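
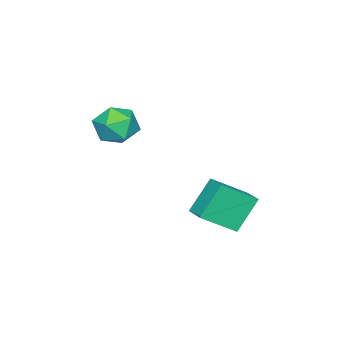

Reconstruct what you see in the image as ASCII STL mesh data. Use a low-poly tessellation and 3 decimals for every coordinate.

solid 
facet normal -0.576 0.193 0.794
outer loop
vertex -3.863 1.871 -1.047
vertex -3.156 2.867 -0.777
vertex -5.127 3.097 -2.262
endloop
endfacet
facet normal -0.565 -0.796 -0.216
outer loop
vertex -3.924 2.693 -3.923
vertex -3.863 1.871 -1.047
vertex -5.127 3.097 -2.262
endloop
endfacet
facet normal -0.576 0.194 0.794
outer loop
vertex -5.127 3.097 -2.262
vertex -3.156 2.867 -0.777
vertex -4.421 4.093 -1.993
endloop
endfacet
facet normal -0.592 0.573 -0.568
outer loop
vertex -4.421 4.093 -1.993
vertex -3.924 2.693 -3.923
vertex -5.127 3.097 -2.262
endloop
endfacet
facet normal 0.591 -0.573 0.567
outer loop
vertex -3.863 1.871 -1.047
vertex -1.953 2.463 -2.438
vertex -3.156 2.867 -0.777
endloop
endfacet
facet normal -0.565 -0.797 -0.216
outer loop
vertex -2.659 1.467 -2.707
vertex -3.863 1.871 -1.047
vertex -3.924 2.693 -3.923
endloop
endfacet
facet normal 0.591 -0.572 0.568
outer loop
vertex -2.659 1.467 -2.707
vertex -1.953 2.463 -2.438
vertex -3.863 1.871 -1.047
endloop
endfacet
facet normal 0.565 0.797 0.215
outer loop
vertex -3.156 2.867 -0.777
vertex -1.953 2.463 -2.438
vertex -4.421 4.093 -1.993
endloop
endfacet
facet normal -0.591 0.573 -0.568
outer loop
vertex -3.217 3.689 -3.653
vertex -3.924 2.693 -3.923
vertex -4.421 4.093 -1.993
endloop
endfacet
facet normal 0.565 0.796 0.216
outer loop
vertex -4.421 4.093 -1.993
vertex -1.953 2.463 -2.438
vertex -3.217 3.689 -3.653
endloop
endfacet
facet normal 0.576 -0.194 -0.794
outer loop
vertex -3.217 3.689 -3.653
vertex -2.659 1.467 -2.707
vertex -3.924 2.693 -3.923
endloop
endfacet
facet normal 0.576 -0.194 -0.794
outer loop
vertex -1.953 2.463 -2.438
vertex -2.659 1.467 -2.707
vertex -3.217 3.689 -3.653
endloop
endfacet
facet normal -0.507 0.763 0.400
outer loop
vertex -3.482 -1.659 1.326
vertex -3.842 -2.379 2.243
vertex -2.807 -1.742 2.339
endloop
endfacet
facet normal 0.063 0.997 0.040
outer loop
vertex -3.482 -1.659 1.326
vertex -2.807 -1.742 2.339
vertex -2.268 -1.732 1.245
endloop
endfacet
facet normal 0.004 0.772 -0.635
outer loop
vertex -3.482 -1.659 1.326
vertex -2.268 -1.732 1.245
vertex -2.97 -2.363 0.473
endloop
endfacet
facet normal -0.602 0.400 -0.691
outer loop
vertex -3.482 -1.659 1.326
vertex -2.97 -2.363 0.473
vertex -3.943 -2.763 1.089
endloop
endfacet
facet normal -0.918 0.394 -0.051
outer loop
vertex -3.482 -1.659 1.326
vertex -3.943 -2.763 1.089
vertex -3.842 -2.379 2.243
endloop
endfacet
facet normal 0.643 0.694 0.323
outer loop
vertex -2.268 -1.732 1.245
vertex -2.807 -1.742 2.339
vertex -1.877 -2.497 2.111
endloop
endfacet
facet normal -0.278 0.315 0.907
outer loop
vertex -2.807 -1.742 2.339
vertex -3.842 -2.379 2.243
vertex -2.85 -2.897 2.727
endloop
endfacet
facet normal -0.943 -0.282 0.176
outer loop
vertex -3.842 -2.379 2.243
vertex -3.943 -2.763 1.089
vertex -3.552 -3.528 1.955
endloop
endfacet
facet normal -0.432 -0.273 -0.860
outer loop
vertex -3.943 -2.763 1.089
vertex -2.97 -2.363 0.473
vertex -3.013 -3.518 0.861
endloop
endfacet
facet normal 0.548 0.331 -0.768
outer loop
vertex -2.97 -2.363 0.473
vertex -2.268 -1.732 1.245
vertex -1.978 -2.881 0.957
endloop
endfacet
facet normal 0.602 -0.400 0.691
outer loop
vertex -2.338 -3.601 1.874
vertex -1.877 -2.497 2.111
vertex -2.85 -2.897 2.727
endloop
endfacet
facet normal -0.004 -0.772 0.635
outer loop
vertex -2.338 -3.601 1.874
vertex -2.85 -2.897 2.727
vertex -3.552 -3.528 1.955
endloop
endfacet
facet normal -0.063 -0.997 -0.040
outer loop
vertex -2.338 -3.601 1.874
vertex -3.552 -3.528 1.955
vertex -3.013 -3.518 0.861
endloop
endfacet
facet normal 0.507 -0.763 -0.400
outer loop
vertex -2.338 -3.601 1.874
vertex -3.013 -3.518 0.861
vertex -1.978 -2.881 0.957
endloop
endfacet
facet normal 0.918 -0.394 0.051
outer loop
vertex -2.338 -3.601 1.874
vertex -1.978 -2.881 0.957
vertex -1.877 -2.497 2.111
endloop
endfacet
facet normal 0.432 0.273 0.860
outer loop
vertex -2.85 -2.897 2.727
vertex -1.877 -2.497 2.111
vertex -2.807 -1.742 2.339
endloop
endfacet
facet normal -0.548 -0.331 0.768
outer loop
vertex -3.552 -3.528 1.955
vertex -2.85 -2.897 2.727
vertex -3.842 -2.379 2.243
endloop
endfacet
facet normal -0.643 -0.694 -0.323
outer loop
vertex -3.013 -3.518 0.861
vertex -3.552 -3.528 1.955
vertex -3.943 -2.763 1.089
endloop
endfacet
facet normal 0.278 -0.315 -0.907
outer loop
vertex -1.978 -2.881 0.957
vertex -3.013 -3.518 0.861
vertex -2.97 -2.363 0.473
endloop
endfacet
facet normal 0.943 0.282 -0.176
outer loop
vertex -1.877 -2.497 2.111
vertex -1.978 -2.881 0.957
vertex -2.268 -1.732 1.245
endloop
endfacet

endsolid


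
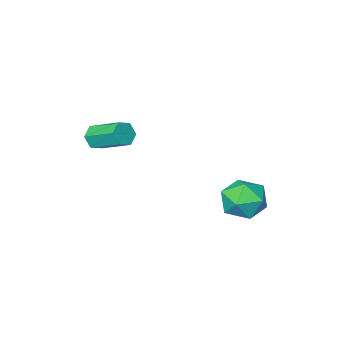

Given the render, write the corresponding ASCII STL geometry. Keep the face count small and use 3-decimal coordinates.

solid 
facet normal 0.309 -0.837 -0.452
outer loop
vertex 1.752 -2.319 -0.789
vertex 1.239 -2.707 -0.422
vertex 1.078 -2.41 -1.081
endloop
endfacet
facet normal 0.274 0.534 -0.800
outer loop
vertex 1.752 -2.319 -0.789
vertex 1.078 -2.41 -1.081
vertex 1.133 -0.646 0.115
endloop
endfacet
facet normal 0.273 0.534 -0.800
outer loop
vertex 1.133 -0.646 0.115
vertex 1.078 -2.41 -1.081
vertex 0.459 -0.737 -0.176
endloop
endfacet
facet normal -0.308 0.837 0.452
outer loop
vertex 1.133 -0.646 0.115
vertex 0.459 -0.737 -0.176
vertex 0.621 -1.033 0.482
endloop
endfacet
facet normal 0.309 -0.837 -0.452
outer loop
vertex 1.078 -2.41 -1.081
vertex 1.239 -2.707 -0.422
vertex 0.565 -2.798 -0.714
endloop
endfacet
facet normal -0.652 0.160 -0.742
outer loop
vertex 1.078 -2.41 -1.081
vertex 0.565 -2.798 -0.714
vertex 0.459 -0.737 -0.176
endloop
endfacet
facet normal -0.652 0.160 -0.741
outer loop
vertex 0.459 -0.737 -0.176
vertex 0.565 -2.798 -0.714
vertex -0.053 -1.125 0.191
endloop
endfacet
facet normal -0.310 0.836 0.452
outer loop
vertex 0.459 -0.737 -0.176
vertex -0.053 -1.125 0.191
vertex 0.621 -1.033 0.482
endloop
endfacet
facet normal 0.309 -0.837 -0.452
outer loop
vertex 0.565 -2.798 -0.714
vertex 1.239 -2.707 -0.422
vertex 0.727 -3.094 -0.055
endloop
endfacet
facet normal -0.925 -0.374 0.059
outer loop
vertex 0.565 -2.798 -0.714
vertex 0.727 -3.094 -0.055
vertex -0.053 -1.125 0.191
endloop
endfacet
facet normal -0.926 -0.374 0.058
outer loop
vertex -0.053 -1.125 0.191
vertex 0.727 -3.094 -0.055
vertex 0.108 -1.421 0.849
endloop
endfacet
facet normal -0.309 0.837 0.452
outer loop
vertex -0.053 -1.125 0.191
vertex 0.108 -1.421 0.849
vertex 0.621 -1.033 0.482
endloop
endfacet
facet normal 0.308 -0.837 -0.452
outer loop
vertex 0.727 -3.094 -0.055
vertex 1.239 -2.707 -0.422
vertex 1.401 -3.003 0.236
endloop
endfacet
facet normal -0.273 -0.534 0.800
outer loop
vertex 0.727 -3.094 -0.055
vertex 1.401 -3.003 0.236
vertex 0.108 -1.421 0.849
endloop
endfacet
facet normal -0.274 -0.534 0.800
outer loop
vertex 0.108 -1.421 0.849
vertex 1.401 -3.003 0.236
vertex 0.782 -1.33 1.141
endloop
endfacet
facet normal -0.309 0.837 0.452
outer loop
vertex 0.108 -1.421 0.849
vertex 0.782 -1.33 1.141
vertex 0.621 -1.033 0.482
endloop
endfacet
facet normal 0.310 -0.836 -0.452
outer loop
vertex 1.401 -3.003 0.236
vertex 1.239 -2.707 -0.422
vertex 1.913 -2.615 -0.131
endloop
endfacet
facet normal 0.652 -0.160 0.741
outer loop
vertex 1.401 -3.003 0.236
vertex 1.913 -2.615 -0.131
vertex 0.782 -1.33 1.141
endloop
endfacet
facet normal 0.652 -0.160 0.741
outer loop
vertex 0.782 -1.33 1.141
vertex 1.913 -2.615 -0.131
vertex 1.295 -0.942 0.774
endloop
endfacet
facet normal -0.309 0.837 0.452
outer loop
vertex 0.782 -1.33 1.141
vertex 1.295 -0.942 0.774
vertex 0.621 -1.033 0.482
endloop
endfacet
facet normal 0.309 -0.837 -0.452
outer loop
vertex 1.913 -2.615 -0.131
vertex 1.239 -2.707 -0.422
vertex 1.752 -2.319 -0.789
endloop
endfacet
facet normal 0.926 0.374 -0.058
outer loop
vertex 1.913 -2.615 -0.131
vertex 1.752 -2.319 -0.789
vertex 1.295 -0.942 0.774
endloop
endfacet
facet normal 0.925 0.374 -0.059
outer loop
vertex 1.295 -0.942 0.774
vertex 1.752 -2.319 -0.789
vertex 1.133 -0.646 0.115
endloop
endfacet
facet normal -0.309 0.837 0.452
outer loop
vertex 1.295 -0.942 0.774
vertex 1.133 -0.646 0.115
vertex 0.621 -1.033 0.482
endloop
endfacet
facet normal 0.296 0.955 -0.005
outer loop
vertex -2.786 4.556 -3.413
vertex -3.345 4.735 -2.296
vertex -2.141 4.361 -2.346
endloop
endfacet
facet normal 0.759 0.543 -0.359
outer loop
vertex -2.786 4.556 -3.413
vertex -2.141 4.361 -2.346
vertex -2.022 3.557 -3.31
endloop
endfacet
facet normal 0.405 0.218 -0.888
outer loop
vertex -2.786 4.556 -3.413
vertex -2.022 3.557 -3.31
vertex -3.153 3.433 -3.857
endloop
endfacet
facet normal -0.277 0.430 -0.859
outer loop
vertex -2.786 4.556 -3.413
vertex -3.153 3.433 -3.857
vertex -3.971 4.161 -3.229
endloop
endfacet
facet normal -0.344 0.885 -0.314
outer loop
vertex -2.786 4.556 -3.413
vertex -3.971 4.161 -3.229
vertex -3.345 4.735 -2.296
endloop
endfacet
facet normal 0.995 0.041 0.089
outer loop
vertex -2.022 3.557 -3.31
vertex -2.141 4.361 -2.346
vertex -2.109 3.119 -2.131
endloop
endfacet
facet normal 0.247 0.708 0.662
outer loop
vertex -2.141 4.361 -2.346
vertex -3.345 4.735 -2.296
vertex -2.927 3.847 -1.503
endloop
endfacet
facet normal -0.788 0.594 0.163
outer loop
vertex -3.345 4.735 -2.296
vertex -3.971 4.161 -3.229
vertex -4.058 3.723 -2.05
endloop
endfacet
facet normal -0.679 -0.142 -0.720
outer loop
vertex -3.971 4.161 -3.229
vertex -3.153 3.433 -3.857
vertex -3.939 2.919 -3.014
endloop
endfacet
facet normal 0.423 -0.484 -0.766
outer loop
vertex -3.153 3.433 -3.857
vertex -2.022 3.557 -3.31
vertex -2.735 2.545 -3.064
endloop
endfacet
facet normal 0.277 -0.430 0.859
outer loop
vertex -3.294 2.724 -1.947
vertex -2.109 3.119 -2.131
vertex -2.927 3.847 -1.503
endloop
endfacet
facet normal -0.405 -0.218 0.888
outer loop
vertex -3.294 2.724 -1.947
vertex -2.927 3.847 -1.503
vertex -4.058 3.723 -2.05
endloop
endfacet
facet normal -0.759 -0.543 0.359
outer loop
vertex -3.294 2.724 -1.947
vertex -4.058 3.723 -2.05
vertex -3.939 2.919 -3.014
endloop
endfacet
facet normal -0.296 -0.955 0.005
outer loop
vertex -3.294 2.724 -1.947
vertex -3.939 2.919 -3.014
vertex -2.735 2.545 -3.064
endloop
endfacet
facet normal 0.344 -0.885 0.314
outer loop
vertex -3.294 2.724 -1.947
vertex -2.735 2.545 -3.064
vertex -2.109 3.119 -2.131
endloop
endfacet
facet normal 0.679 0.142 0.720
outer loop
vertex -2.927 3.847 -1.503
vertex -2.109 3.119 -2.131
vertex -2.141 4.361 -2.346
endloop
endfacet
facet normal -0.423 0.484 0.766
outer loop
vertex -4.058 3.723 -2.05
vertex -2.927 3.847 -1.503
vertex -3.345 4.735 -2.296
endloop
endfacet
facet normal -0.995 -0.041 -0.089
outer loop
vertex -3.939 2.919 -3.014
vertex -4.058 3.723 -2.05
vertex -3.971 4.161 -3.229
endloop
endfacet
facet normal -0.247 -0.708 -0.662
outer loop
vertex -2.735 2.545 -3.064
vertex -3.939 2.919 -3.014
vertex -3.153 3.433 -3.857
endloop
endfacet
facet normal 0.788 -0.594 -0.163
outer loop
vertex -2.109 3.119 -2.131
vertex -2.735 2.545 -3.064
vertex -2.022 3.557 -3.31
endloop
endfacet

endsolid


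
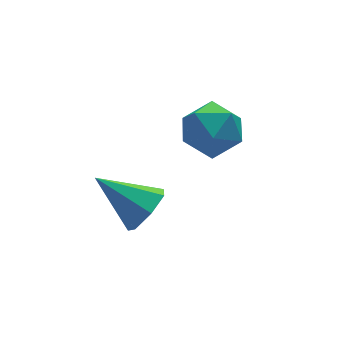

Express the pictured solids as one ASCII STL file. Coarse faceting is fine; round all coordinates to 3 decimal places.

solid 
facet normal -0.875 0.314 0.370
outer loop
vertex 2.058 2.343 2.653
vertex 2.606 2.678 3.665
vertex 2.5 3.452 2.757
endloop
endfacet
facet normal -0.862 0.375 -0.341
outer loop
vertex 2.058 2.343 2.653
vertex 2.5 3.452 2.757
vertex 2.64 2.844 1.733
endloop
endfacet
facet normal -0.739 -0.272 -0.616
outer loop
vertex 2.058 2.343 2.653
vertex 2.64 2.844 1.733
vertex 2.833 1.694 2.009
endloop
endfacet
facet normal -0.676 -0.733 -0.075
outer loop
vertex 2.058 2.343 2.653
vertex 2.833 1.694 2.009
vertex 2.812 1.591 3.203
endloop
endfacet
facet normal -0.760 -0.371 0.534
outer loop
vertex 2.058 2.343 2.653
vertex 2.812 1.591 3.203
vertex 2.606 2.678 3.665
endloop
endfacet
facet normal -0.314 0.797 -0.516
outer loop
vertex 2.64 2.844 1.733
vertex 2.5 3.452 2.757
vertex 3.548 3.489 2.177
endloop
endfacet
facet normal -0.334 0.698 0.634
outer loop
vertex 2.5 3.452 2.757
vertex 2.606 2.678 3.665
vertex 3.527 3.386 3.371
endloop
endfacet
facet normal -0.148 -0.411 0.900
outer loop
vertex 2.606 2.678 3.665
vertex 2.812 1.591 3.203
vertex 3.72 2.236 3.647
endloop
endfacet
facet normal -0.013 -0.996 -0.086
outer loop
vertex 2.812 1.591 3.203
vertex 2.833 1.694 2.009
vertex 3.86 1.628 2.623
endloop
endfacet
facet normal -0.115 -0.250 -0.961
outer loop
vertex 2.833 1.694 2.009
vertex 2.64 2.844 1.733
vertex 3.754 2.402 1.715
endloop
endfacet
facet normal 0.676 0.733 0.075
outer loop
vertex 4.302 2.737 2.727
vertex 3.548 3.489 2.177
vertex 3.527 3.386 3.371
endloop
endfacet
facet normal 0.739 0.272 0.616
outer loop
vertex 4.302 2.737 2.727
vertex 3.527 3.386 3.371
vertex 3.72 2.236 3.647
endloop
endfacet
facet normal 0.862 -0.375 0.341
outer loop
vertex 4.302 2.737 2.727
vertex 3.72 2.236 3.647
vertex 3.86 1.628 2.623
endloop
endfacet
facet normal 0.875 -0.314 -0.370
outer loop
vertex 4.302 2.737 2.727
vertex 3.86 1.628 2.623
vertex 3.754 2.402 1.715
endloop
endfacet
facet normal 0.760 0.371 -0.534
outer loop
vertex 4.302 2.737 2.727
vertex 3.754 2.402 1.715
vertex 3.548 3.489 2.177
endloop
endfacet
facet normal 0.013 0.996 0.086
outer loop
vertex 3.527 3.386 3.371
vertex 3.548 3.489 2.177
vertex 2.5 3.452 2.757
endloop
endfacet
facet normal 0.115 0.250 0.961
outer loop
vertex 3.72 2.236 3.647
vertex 3.527 3.386 3.371
vertex 2.606 2.678 3.665
endloop
endfacet
facet normal 0.314 -0.797 0.516
outer loop
vertex 3.86 1.628 2.623
vertex 3.72 2.236 3.647
vertex 2.812 1.591 3.203
endloop
endfacet
facet normal 0.334 -0.698 -0.634
outer loop
vertex 3.754 2.402 1.715
vertex 3.86 1.628 2.623
vertex 2.833 1.694 2.009
endloop
endfacet
facet normal 0.148 0.411 -0.900
outer loop
vertex 3.548 3.489 2.177
vertex 3.754 2.402 1.715
vertex 2.64 2.844 1.733
endloop
endfacet
facet normal 0.624 -0.567 -0.537
outer loop
vertex 0.666 0.512 1.944
vertex 0.159 0.732 1.123
vertex 0.931 1.209 1.517
endloop
endfacet
facet normal 0.418 0.354 0.837
outer loop
vertex 0.666 0.512 1.944
vertex 0.931 1.209 1.517
vertex -1.159 1.928 2.257
endloop
endfacet
facet normal 0.624 -0.566 -0.538
outer loop
vertex 0.931 1.209 1.517
vertex 0.159 0.732 1.123
vertex 0.615 1.547 0.794
endloop
endfacet
facet normal 0.392 0.887 0.244
outer loop
vertex 0.931 1.209 1.517
vertex 0.615 1.547 0.794
vertex -1.159 1.928 2.257
endloop
endfacet
facet normal 0.625 -0.566 -0.538
outer loop
vertex 0.615 1.547 0.794
vertex 0.159 0.732 1.123
vertex -0.045 1.271 0.318
endloop
endfacet
facet normal -0.113 0.920 -0.376
outer loop
vertex 0.615 1.547 0.794
vertex -0.045 1.271 0.318
vertex -1.159 1.928 2.257
endloop
endfacet
facet normal 0.624 -0.567 -0.538
outer loop
vertex -0.045 1.271 0.318
vertex 0.159 0.732 1.123
vertex -0.552 0.59 0.448
endloop
endfacet
facet normal -0.715 0.426 -0.555
outer loop
vertex -0.045 1.271 0.318
vertex -0.552 0.59 0.448
vertex -1.159 1.928 2.257
endloop
endfacet
facet normal 0.624 -0.566 -0.538
outer loop
vertex -0.552 0.59 0.448
vertex 0.159 0.732 1.123
vertex -0.523 0.015 1.086
endloop
endfacet
facet normal -0.962 -0.223 -0.158
outer loop
vertex -0.552 0.59 0.448
vertex -0.523 0.015 1.086
vertex -1.159 1.928 2.257
endloop
endfacet
facet normal 0.625 -0.567 -0.537
outer loop
vertex -0.523 0.015 1.086
vertex 0.159 0.732 1.123
vertex 0.019 -0.019 1.752
endloop
endfacet
facet normal -0.667 -0.537 0.516
outer loop
vertex -0.523 0.015 1.086
vertex 0.019 -0.019 1.752
vertex -1.159 1.928 2.257
endloop
endfacet
facet normal 0.625 -0.567 -0.538
outer loop
vertex 0.019 -0.019 1.752
vertex 0.159 0.732 1.123
vertex 0.666 0.512 1.944
endloop
endfacet
facet normal -0.054 -0.281 0.958
outer loop
vertex 0.019 -0.019 1.752
vertex 0.666 0.512 1.944
vertex -1.159 1.928 2.257
endloop
endfacet

endsolid


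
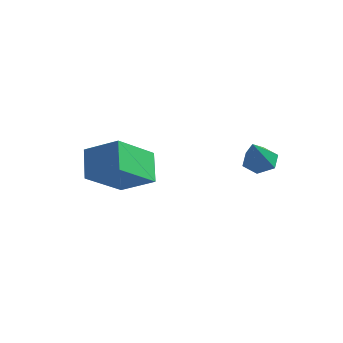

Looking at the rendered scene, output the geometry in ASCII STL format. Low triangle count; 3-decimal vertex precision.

solid 
facet normal -0.310 0.603 -0.735
outer loop
vertex 0.379 0.996 0.694
vertex -0.158 0.944 0.878
vertex 0.174 1.361 1.08
endloop
endfacet
facet normal 0.933 0.237 0.271
outer loop
vertex 0.379 0.996 0.694
vertex 0.174 1.361 1.08
vertex 0.258 0.136 1.862
endloop
endfacet
facet normal -0.309 0.603 -0.736
outer loop
vertex 0.174 1.361 1.08
vertex -0.158 0.944 0.878
vertex -0.363 1.31 1.264
endloop
endfacet
facet normal 0.228 0.535 0.814
outer loop
vertex 0.174 1.361 1.08
vertex -0.363 1.31 1.264
vertex 0.258 0.136 1.862
endloop
endfacet
facet normal -0.309 0.603 -0.736
outer loop
vertex -0.363 1.31 1.264
vertex -0.158 0.944 0.878
vertex -0.695 0.893 1.062
endloop
endfacet
facet normal -0.598 0.090 0.797
outer loop
vertex -0.363 1.31 1.264
vertex -0.695 0.893 1.062
vertex 0.258 0.136 1.862
endloop
endfacet
facet normal -0.309 0.604 -0.735
outer loop
vertex -0.695 0.893 1.062
vertex -0.158 0.944 0.878
vertex -0.49 0.527 0.675
endloop
endfacet
facet normal -0.719 -0.654 0.238
outer loop
vertex -0.695 0.893 1.062
vertex -0.49 0.527 0.675
vertex 0.258 0.136 1.862
endloop
endfacet
facet normal -0.310 0.604 -0.734
outer loop
vertex -0.49 0.527 0.675
vertex -0.158 0.944 0.878
vertex 0.047 0.579 0.491
endloop
endfacet
facet normal -0.013 -0.952 -0.306
outer loop
vertex -0.49 0.527 0.675
vertex 0.047 0.579 0.491
vertex 0.258 0.136 1.862
endloop
endfacet
facet normal -0.310 0.604 -0.734
outer loop
vertex 0.047 0.579 0.491
vertex -0.158 0.944 0.878
vertex 0.379 0.996 0.694
endloop
endfacet
facet normal 0.813 -0.506 -0.289
outer loop
vertex 0.047 0.579 0.491
vertex 0.379 0.996 0.694
vertex 0.258 0.136 1.862
endloop
endfacet
facet normal -0.860 -0.269 -0.433
outer loop
vertex -4.636 -2.067 0.942
vertex -4.645 -0.572 0.032
vertex -4.019 -2.606 0.052
endloop
endfacet
facet normal 0.005 -0.854 0.521
outer loop
vertex -2.875 -2.248 0.628
vertex -4.636 -2.067 0.942
vertex -4.019 -2.606 0.052
endloop
endfacet
facet normal -0.860 -0.269 -0.433
outer loop
vertex -4.019 -2.606 0.052
vertex -4.645 -0.572 0.032
vertex -4.028 -1.111 -0.858
endloop
endfacet
facet normal 0.510 -0.445 -0.736
outer loop
vertex -4.028 -1.111 -0.858
vertex -2.875 -2.248 0.628
vertex -4.019 -2.606 0.052
endloop
endfacet
facet normal -0.510 0.445 0.736
outer loop
vertex -4.636 -2.067 0.942
vertex -3.501 -0.214 0.608
vertex -4.645 -0.572 0.032
endloop
endfacet
facet normal 0.005 -0.854 0.521
outer loop
vertex -3.492 -1.709 1.518
vertex -4.636 -2.067 0.942
vertex -2.875 -2.248 0.628
endloop
endfacet
facet normal -0.510 0.445 0.736
outer loop
vertex -3.492 -1.709 1.518
vertex -3.501 -0.214 0.608
vertex -4.636 -2.067 0.942
endloop
endfacet
facet normal -0.005 0.854 -0.521
outer loop
vertex -4.645 -0.572 0.032
vertex -3.501 -0.214 0.608
vertex -4.028 -1.111 -0.858
endloop
endfacet
facet normal 0.510 -0.445 -0.736
outer loop
vertex -2.884 -0.753 -0.282
vertex -2.875 -2.248 0.628
vertex -4.028 -1.111 -0.858
endloop
endfacet
facet normal -0.005 0.854 -0.521
outer loop
vertex -4.028 -1.111 -0.858
vertex -3.501 -0.214 0.608
vertex -2.884 -0.753 -0.282
endloop
endfacet
facet normal 0.860 0.269 0.433
outer loop
vertex -2.884 -0.753 -0.282
vertex -3.492 -1.709 1.518
vertex -2.875 -2.248 0.628
endloop
endfacet
facet normal 0.860 0.269 0.433
outer loop
vertex -3.501 -0.214 0.608
vertex -3.492 -1.709 1.518
vertex -2.884 -0.753 -0.282
endloop
endfacet

endsolid


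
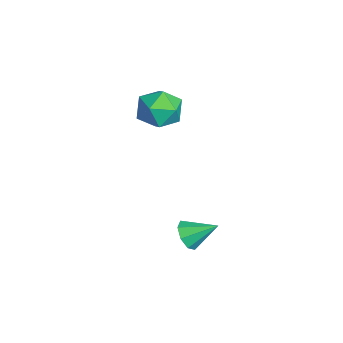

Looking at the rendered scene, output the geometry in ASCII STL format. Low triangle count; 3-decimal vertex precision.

solid 
facet normal -0.205 -0.829 -0.520
outer loop
vertex 4.015 -0.072 -1.929
vertex 3.574 -0.312 -1.372
vertex 3.471 0.101 -1.99
endloop
endfacet
facet normal 0.310 0.786 -0.535
outer loop
vertex 4.015 -0.072 -1.929
vertex 3.471 0.101 -1.99
vertex 3.866 0.872 -0.628
endloop
endfacet
facet normal -0.205 -0.829 -0.520
outer loop
vertex 3.471 0.101 -1.99
vertex 3.574 -0.312 -1.372
vertex 2.987 0.032 -1.689
endloop
endfacet
facet normal -0.358 0.853 -0.379
outer loop
vertex 3.471 0.101 -1.99
vertex 2.987 0.032 -1.689
vertex 3.866 0.872 -0.628
endloop
endfacet
facet normal -0.204 -0.829 -0.521
outer loop
vertex 2.987 0.032 -1.689
vertex 3.574 -0.312 -1.372
vertex 2.847 -0.239 -1.203
endloop
endfacet
facet normal -0.764 0.632 0.132
outer loop
vertex 2.987 0.032 -1.689
vertex 2.847 -0.239 -1.203
vertex 3.866 0.872 -0.628
endloop
endfacet
facet normal -0.204 -0.828 -0.522
outer loop
vertex 2.847 -0.239 -1.203
vertex 3.574 -0.312 -1.372
vertex 3.132 -0.553 -0.816
endloop
endfacet
facet normal -0.670 0.253 0.698
outer loop
vertex 2.847 -0.239 -1.203
vertex 3.132 -0.553 -0.816
vertex 3.866 0.872 -0.628
endloop
endfacet
facet normal -0.205 -0.828 -0.522
outer loop
vertex 3.132 -0.553 -0.816
vertex 3.574 -0.312 -1.372
vertex 3.676 -0.726 -0.755
endloop
endfacet
facet normal -0.131 -0.063 0.989
outer loop
vertex 3.132 -0.553 -0.816
vertex 3.676 -0.726 -0.755
vertex 3.866 0.872 -0.628
endloop
endfacet
facet normal -0.205 -0.828 -0.522
outer loop
vertex 3.676 -0.726 -0.755
vertex 3.574 -0.312 -1.372
vertex 4.16 -0.656 -1.056
endloop
endfacet
facet normal 0.537 -0.130 0.833
outer loop
vertex 3.676 -0.726 -0.755
vertex 4.16 -0.656 -1.056
vertex 3.866 0.872 -0.628
endloop
endfacet
facet normal -0.206 -0.829 -0.520
outer loop
vertex 4.16 -0.656 -1.056
vertex 3.574 -0.312 -1.372
vertex 4.3 -0.386 -1.542
endloop
endfacet
facet normal 0.942 0.091 0.322
outer loop
vertex 4.16 -0.656 -1.056
vertex 4.3 -0.386 -1.542
vertex 3.866 0.872 -0.628
endloop
endfacet
facet normal -0.206 -0.829 -0.520
outer loop
vertex 4.3 -0.386 -1.542
vertex 3.574 -0.312 -1.372
vertex 4.015 -0.072 -1.929
endloop
endfacet
facet normal 0.848 0.470 -0.244
outer loop
vertex 4.3 -0.386 -1.542
vertex 4.015 -0.072 -1.929
vertex 3.866 0.872 -0.628
endloop
endfacet
facet normal 0.158 0.701 0.695
outer loop
vertex -0.273 -0.137 4.012
vertex -0.031 -0.907 4.734
vertex 0.751 -0.475 4.121
endloop
endfacet
facet normal 0.309 0.950 0.044
outer loop
vertex -0.273 -0.137 4.012
vertex 0.751 -0.475 4.121
vertex 0.341 -0.296 3.134
endloop
endfacet
facet normal -0.279 0.892 -0.357
outer loop
vertex -0.273 -0.137 4.012
vertex 0.341 -0.296 3.134
vertex -0.693 -0.618 3.138
endloop
endfacet
facet normal -0.793 0.607 0.047
outer loop
vertex -0.273 -0.137 4.012
vertex -0.693 -0.618 3.138
vertex -0.923 -0.995 4.126
endloop
endfacet
facet normal -0.524 0.489 0.697
outer loop
vertex -0.273 -0.137 4.012
vertex -0.923 -0.995 4.126
vertex -0.031 -0.907 4.734
endloop
endfacet
facet normal 0.812 0.531 -0.241
outer loop
vertex 0.341 -0.296 3.134
vertex 0.751 -0.475 4.121
vertex 0.963 -1.165 3.314
endloop
endfacet
facet normal 0.567 0.128 0.814
outer loop
vertex 0.751 -0.475 4.121
vertex -0.031 -0.907 4.734
vertex 0.733 -1.542 4.302
endloop
endfacet
facet normal -0.536 -0.214 0.817
outer loop
vertex -0.031 -0.907 4.734
vertex -0.923 -0.995 4.126
vertex -0.301 -1.864 4.306
endloop
endfacet
facet normal -0.972 -0.024 -0.235
outer loop
vertex -0.923 -0.995 4.126
vertex -0.693 -0.618 3.138
vertex -0.711 -1.685 3.319
endloop
endfacet
facet normal -0.139 0.437 -0.889
outer loop
vertex -0.693 -0.618 3.138
vertex 0.341 -0.296 3.134
vertex 0.071 -1.253 2.706
endloop
endfacet
facet normal 0.793 -0.607 -0.047
outer loop
vertex 0.313 -2.023 3.428
vertex 0.963 -1.165 3.314
vertex 0.733 -1.542 4.302
endloop
endfacet
facet normal 0.279 -0.892 0.357
outer loop
vertex 0.313 -2.023 3.428
vertex 0.733 -1.542 4.302
vertex -0.301 -1.864 4.306
endloop
endfacet
facet normal -0.309 -0.950 -0.044
outer loop
vertex 0.313 -2.023 3.428
vertex -0.301 -1.864 4.306
vertex -0.711 -1.685 3.319
endloop
endfacet
facet normal -0.158 -0.701 -0.695
outer loop
vertex 0.313 -2.023 3.428
vertex -0.711 -1.685 3.319
vertex 0.071 -1.253 2.706
endloop
endfacet
facet normal 0.524 -0.489 -0.697
outer loop
vertex 0.313 -2.023 3.428
vertex 0.071 -1.253 2.706
vertex 0.963 -1.165 3.314
endloop
endfacet
facet normal 0.972 0.024 0.235
outer loop
vertex 0.733 -1.542 4.302
vertex 0.963 -1.165 3.314
vertex 0.751 -0.475 4.121
endloop
endfacet
facet normal 0.139 -0.437 0.889
outer loop
vertex -0.301 -1.864 4.306
vertex 0.733 -1.542 4.302
vertex -0.031 -0.907 4.734
endloop
endfacet
facet normal -0.812 -0.531 0.241
outer loop
vertex -0.711 -1.685 3.319
vertex -0.301 -1.864 4.306
vertex -0.923 -0.995 4.126
endloop
endfacet
facet normal -0.567 -0.128 -0.814
outer loop
vertex 0.071 -1.253 2.706
vertex -0.711 -1.685 3.319
vertex -0.693 -0.618 3.138
endloop
endfacet
facet normal 0.536 0.214 -0.817
outer loop
vertex 0.963 -1.165 3.314
vertex 0.071 -1.253 2.706
vertex 0.341 -0.296 3.134
endloop
endfacet

endsolid


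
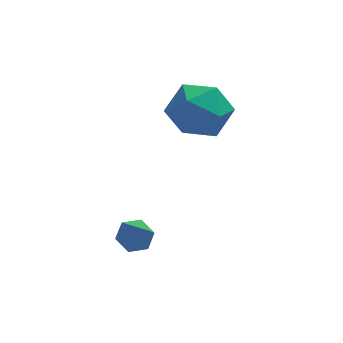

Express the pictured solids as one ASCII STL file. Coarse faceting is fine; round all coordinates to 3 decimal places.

solid 
facet normal -0.762 0.038 0.646
outer loop
vertex 1.211 2.661 1.979
vertex 1.771 2.244 2.664
vertex 1.747 3.218 2.579
endloop
endfacet
facet normal -0.798 0.576 0.179
outer loop
vertex 1.211 2.661 1.979
vertex 1.747 3.218 2.579
vertex 1.692 3.437 1.627
endloop
endfacet
facet normal -0.827 0.296 -0.478
outer loop
vertex 1.211 2.661 1.979
vertex 1.692 3.437 1.627
vertex 1.683 2.598 1.124
endloop
endfacet
facet normal -0.809 -0.415 -0.416
outer loop
vertex 1.211 2.661 1.979
vertex 1.683 2.598 1.124
vertex 1.731 1.861 1.765
endloop
endfacet
facet normal -0.769 -0.575 0.279
outer loop
vertex 1.211 2.661 1.979
vertex 1.731 1.861 1.765
vertex 1.771 2.244 2.664
endloop
endfacet
facet normal -0.195 0.953 0.231
outer loop
vertex 1.692 3.437 1.627
vertex 1.747 3.218 2.579
vertex 2.549 3.499 2.095
endloop
endfacet
facet normal -0.138 0.083 0.987
outer loop
vertex 1.747 3.218 2.579
vertex 1.771 2.244 2.664
vertex 2.597 2.762 2.736
endloop
endfacet
facet normal -0.149 -0.907 0.393
outer loop
vertex 1.771 2.244 2.664
vertex 1.731 1.861 1.765
vertex 2.588 1.923 2.233
endloop
endfacet
facet normal -0.213 -0.649 -0.730
outer loop
vertex 1.731 1.861 1.765
vertex 1.683 2.598 1.124
vertex 2.533 2.142 1.281
endloop
endfacet
facet normal -0.242 0.501 -0.831
outer loop
vertex 1.683 2.598 1.124
vertex 1.692 3.437 1.627
vertex 2.509 3.116 1.196
endloop
endfacet
facet normal 0.809 0.415 0.416
outer loop
vertex 3.069 2.699 1.881
vertex 2.549 3.499 2.095
vertex 2.597 2.762 2.736
endloop
endfacet
facet normal 0.827 -0.296 0.478
outer loop
vertex 3.069 2.699 1.881
vertex 2.597 2.762 2.736
vertex 2.588 1.923 2.233
endloop
endfacet
facet normal 0.798 -0.576 -0.179
outer loop
vertex 3.069 2.699 1.881
vertex 2.588 1.923 2.233
vertex 2.533 2.142 1.281
endloop
endfacet
facet normal 0.762 -0.038 -0.646
outer loop
vertex 3.069 2.699 1.881
vertex 2.533 2.142 1.281
vertex 2.509 3.116 1.196
endloop
endfacet
facet normal 0.769 0.575 -0.279
outer loop
vertex 3.069 2.699 1.881
vertex 2.509 3.116 1.196
vertex 2.549 3.499 2.095
endloop
endfacet
facet normal 0.213 0.649 0.730
outer loop
vertex 2.597 2.762 2.736
vertex 2.549 3.499 2.095
vertex 1.747 3.218 2.579
endloop
endfacet
facet normal 0.242 -0.501 0.831
outer loop
vertex 2.588 1.923 2.233
vertex 2.597 2.762 2.736
vertex 1.771 2.244 2.664
endloop
endfacet
facet normal 0.195 -0.953 -0.231
outer loop
vertex 2.533 2.142 1.281
vertex 2.588 1.923 2.233
vertex 1.731 1.861 1.765
endloop
endfacet
facet normal 0.138 -0.083 -0.987
outer loop
vertex 2.509 3.116 1.196
vertex 2.533 2.142 1.281
vertex 1.683 2.598 1.124
endloop
endfacet
facet normal 0.149 0.907 -0.393
outer loop
vertex 2.549 3.499 2.095
vertex 2.509 3.116 1.196
vertex 1.692 3.437 1.627
endloop
endfacet
facet normal -0.212 0.661 -0.720
outer loop
vertex 0.573 -0.125 -1.202
vertex 0.261 0.132 -0.874
vertex 0.765 0.258 -0.907
endloop
endfacet
facet normal 0.926 -0.341 -0.160
outer loop
vertex 0.573 -0.125 -1.202
vertex 0.765 0.258 -0.907
vertex 0.559 -0.792 0.134
endloop
endfacet
facet normal -0.212 0.660 -0.721
outer loop
vertex 0.765 0.258 -0.907
vertex 0.261 0.132 -0.874
vertex 0.453 0.515 -0.58
endloop
endfacet
facet normal 0.799 0.337 0.498
outer loop
vertex 0.765 0.258 -0.907
vertex 0.453 0.515 -0.58
vertex 0.559 -0.792 0.134
endloop
endfacet
facet normal -0.213 0.660 -0.721
outer loop
vertex 0.453 0.515 -0.58
vertex 0.261 0.132 -0.874
vertex -0.05 0.389 -0.547
endloop
endfacet
facet normal -0.061 0.475 0.878
outer loop
vertex 0.453 0.515 -0.58
vertex -0.05 0.389 -0.547
vertex 0.559 -0.792 0.134
endloop
endfacet
facet normal -0.211 0.661 -0.720
outer loop
vertex -0.05 0.389 -0.547
vertex 0.261 0.132 -0.874
vertex -0.242 0.006 -0.842
endloop
endfacet
facet normal -0.796 -0.064 0.601
outer loop
vertex -0.05 0.389 -0.547
vertex -0.242 0.006 -0.842
vertex 0.559 -0.792 0.134
endloop
endfacet
facet normal -0.211 0.661 -0.720
outer loop
vertex -0.242 0.006 -0.842
vertex 0.261 0.132 -0.874
vertex 0.069 -0.251 -1.169
endloop
endfacet
facet normal -0.670 -0.740 -0.055
outer loop
vertex -0.242 0.006 -0.842
vertex 0.069 -0.251 -1.169
vertex 0.559 -0.792 0.134
endloop
endfacet
facet normal -0.212 0.661 -0.720
outer loop
vertex 0.069 -0.251 -1.169
vertex 0.261 0.132 -0.874
vertex 0.573 -0.125 -1.202
endloop
endfacet
facet normal 0.191 -0.879 -0.437
outer loop
vertex 0.069 -0.251 -1.169
vertex 0.573 -0.125 -1.202
vertex 0.559 -0.792 0.134
endloop
endfacet

endsolid


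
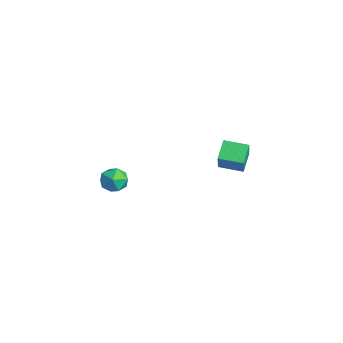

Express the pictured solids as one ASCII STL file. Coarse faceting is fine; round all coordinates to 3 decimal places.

solid 
facet normal -0.473 0.222 -0.853
outer loop
vertex -1.551 3.223 1.224
vertex -0.818 4.264 1.088
vertex -0.754 2.583 0.615
endloop
endfacet
facet normal -0.573 -0.813 0.105
outer loop
vertex -0.102 2.276 1.792
vertex -1.551 3.223 1.224
vertex -0.754 2.583 0.615
endloop
endfacet
facet normal -0.473 0.222 -0.853
outer loop
vertex -0.754 2.583 0.615
vertex -0.818 4.264 1.088
vertex -0.021 3.623 0.479
endloop
endfacet
facet normal 0.670 -0.539 -0.511
outer loop
vertex -0.021 3.623 0.479
vertex -0.102 2.276 1.792
vertex -0.754 2.583 0.615
endloop
endfacet
facet normal -0.670 0.538 0.511
outer loop
vertex -1.551 3.223 1.224
vertex -0.166 3.957 2.265
vertex -0.818 4.264 1.088
endloop
endfacet
facet normal -0.573 -0.813 0.106
outer loop
vertex -0.899 2.917 2.401
vertex -1.551 3.223 1.224
vertex -0.102 2.276 1.792
endloop
endfacet
facet normal -0.670 0.539 0.511
outer loop
vertex -0.899 2.917 2.401
vertex -0.166 3.957 2.265
vertex -1.551 3.223 1.224
endloop
endfacet
facet normal 0.573 0.813 -0.105
outer loop
vertex -0.818 4.264 1.088
vertex -0.166 3.957 2.265
vertex -0.021 3.623 0.479
endloop
endfacet
facet normal 0.670 -0.538 -0.511
outer loop
vertex 0.631 3.317 1.656
vertex -0.102 2.276 1.792
vertex -0.021 3.623 0.479
endloop
endfacet
facet normal 0.572 0.813 -0.106
outer loop
vertex -0.021 3.623 0.479
vertex -0.166 3.957 2.265
vertex 0.631 3.317 1.656
endloop
endfacet
facet normal 0.473 -0.222 0.853
outer loop
vertex 0.631 3.317 1.656
vertex -0.899 2.917 2.401
vertex -0.102 2.276 1.792
endloop
endfacet
facet normal 0.473 -0.222 0.853
outer loop
vertex -0.166 3.957 2.265
vertex -0.899 2.917 2.401
vertex 0.631 3.317 1.656
endloop
endfacet
facet normal -0.572 0.522 0.633
outer loop
vertex -0.235 -2.401 1.998
vertex -0.676 -3.053 2.138
vertex -0.035 -2.899 2.59
endloop
endfacet
facet normal 0.095 0.777 0.622
outer loop
vertex -0.235 -2.401 1.998
vertex -0.035 -2.899 2.59
vertex 0.532 -2.591 2.118
endloop
endfacet
facet normal 0.247 0.968 -0.049
outer loop
vertex -0.235 -2.401 1.998
vertex 0.532 -2.591 2.118
vertex 0.241 -2.554 1.375
endloop
endfacet
facet normal -0.326 0.830 -0.453
outer loop
vertex -0.235 -2.401 1.998
vertex 0.241 -2.554 1.375
vertex -0.505 -2.84 1.387
endloop
endfacet
facet normal -0.831 0.555 -0.032
outer loop
vertex -0.235 -2.401 1.998
vertex -0.505 -2.84 1.387
vertex -0.676 -3.053 2.138
endloop
endfacet
facet normal 0.536 0.249 0.807
outer loop
vertex 0.532 -2.591 2.118
vertex -0.035 -2.899 2.59
vertex 0.565 -3.36 2.333
endloop
endfacet
facet normal -0.542 -0.164 0.824
outer loop
vertex -0.035 -2.899 2.59
vertex -0.676 -3.053 2.138
vertex -0.181 -3.646 2.345
endloop
endfacet
facet normal -0.962 -0.111 -0.251
outer loop
vertex -0.676 -3.053 2.138
vertex -0.505 -2.84 1.387
vertex -0.472 -3.609 1.602
endloop
endfacet
facet normal -0.143 0.334 -0.932
outer loop
vertex -0.505 -2.84 1.387
vertex 0.241 -2.554 1.375
vertex 0.095 -3.301 1.13
endloop
endfacet
facet normal 0.783 0.556 -0.279
outer loop
vertex 0.241 -2.554 1.375
vertex 0.532 -2.591 2.118
vertex 0.736 -3.147 1.582
endloop
endfacet
facet normal 0.326 -0.830 0.453
outer loop
vertex 0.295 -3.799 1.722
vertex 0.565 -3.36 2.333
vertex -0.181 -3.646 2.345
endloop
endfacet
facet normal -0.247 -0.968 0.049
outer loop
vertex 0.295 -3.799 1.722
vertex -0.181 -3.646 2.345
vertex -0.472 -3.609 1.602
endloop
endfacet
facet normal -0.095 -0.777 -0.622
outer loop
vertex 0.295 -3.799 1.722
vertex -0.472 -3.609 1.602
vertex 0.095 -3.301 1.13
endloop
endfacet
facet normal 0.572 -0.522 -0.633
outer loop
vertex 0.295 -3.799 1.722
vertex 0.095 -3.301 1.13
vertex 0.736 -3.147 1.582
endloop
endfacet
facet normal 0.831 -0.555 0.032
outer loop
vertex 0.295 -3.799 1.722
vertex 0.736 -3.147 1.582
vertex 0.565 -3.36 2.333
endloop
endfacet
facet normal 0.143 -0.334 0.932
outer loop
vertex -0.181 -3.646 2.345
vertex 0.565 -3.36 2.333
vertex -0.035 -2.899 2.59
endloop
endfacet
facet normal -0.783 -0.556 0.279
outer loop
vertex -0.472 -3.609 1.602
vertex -0.181 -3.646 2.345
vertex -0.676 -3.053 2.138
endloop
endfacet
facet normal -0.536 -0.249 -0.807
outer loop
vertex 0.095 -3.301 1.13
vertex -0.472 -3.609 1.602
vertex -0.505 -2.84 1.387
endloop
endfacet
facet normal 0.542 0.164 -0.824
outer loop
vertex 0.736 -3.147 1.582
vertex 0.095 -3.301 1.13
vertex 0.241 -2.554 1.375
endloop
endfacet
facet normal 0.962 0.111 0.251
outer loop
vertex 0.565 -3.36 2.333
vertex 0.736 -3.147 1.582
vertex 0.532 -2.591 2.118
endloop
endfacet

endsolid


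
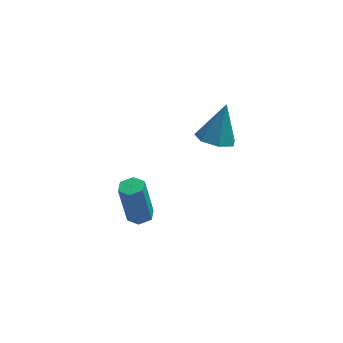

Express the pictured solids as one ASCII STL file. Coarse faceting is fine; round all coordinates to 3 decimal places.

solid 
facet normal -0.264 -0.346 -0.900
outer loop
vertex 2.708 -1.738 2.314
vertex 1.878 -1.9 2.62
vertex 2.199 -1.151 2.238
endloop
endfacet
facet normal 0.757 0.652 -0.038
outer loop
vertex 2.708 -1.738 2.314
vertex 2.199 -1.151 2.238
vertex 2.382 -1.24 4.34
endloop
endfacet
facet normal -0.264 -0.346 -0.900
outer loop
vertex 2.199 -1.151 2.238
vertex 1.878 -1.9 2.62
vertex 1.447 -1.129 2.45
endloop
endfacet
facet normal 0.040 0.998 0.039
outer loop
vertex 2.199 -1.151 2.238
vertex 1.447 -1.129 2.45
vertex 2.382 -1.24 4.34
endloop
endfacet
facet normal -0.264 -0.346 -0.900
outer loop
vertex 1.447 -1.129 2.45
vertex 1.878 -1.9 2.62
vertex 1.02 -1.687 2.79
endloop
endfacet
facet normal -0.628 0.695 0.351
outer loop
vertex 1.447 -1.129 2.45
vertex 1.02 -1.687 2.79
vertex 2.382 -1.24 4.34
endloop
endfacet
facet normal -0.264 -0.346 -0.900
outer loop
vertex 1.02 -1.687 2.79
vertex 1.878 -1.9 2.62
vertex 1.239 -2.406 3.002
endloop
endfacet
facet normal -0.746 -0.031 0.665
outer loop
vertex 1.02 -1.687 2.79
vertex 1.239 -2.406 3.002
vertex 2.382 -1.24 4.34
endloop
endfacet
facet normal -0.264 -0.347 -0.900
outer loop
vertex 1.239 -2.406 3.002
vertex 1.878 -1.9 2.62
vertex 1.939 -2.744 2.927
endloop
endfacet
facet normal -0.225 -0.631 0.742
outer loop
vertex 1.239 -2.406 3.002
vertex 1.939 -2.744 2.927
vertex 2.382 -1.24 4.34
endloop
endfacet
facet normal -0.265 -0.346 -0.900
outer loop
vertex 1.939 -2.744 2.927
vertex 1.878 -1.9 2.62
vertex 2.593 -2.447 2.62
endloop
endfacet
facet normal 0.544 -0.654 0.526
outer loop
vertex 1.939 -2.744 2.927
vertex 2.593 -2.447 2.62
vertex 2.382 -1.24 4.34
endloop
endfacet
facet normal -0.264 -0.346 -0.900
outer loop
vertex 2.593 -2.447 2.62
vertex 1.878 -1.9 2.62
vertex 2.708 -1.738 2.314
endloop
endfacet
facet normal 0.981 -0.082 0.178
outer loop
vertex 2.593 -2.447 2.62
vertex 2.708 -1.738 2.314
vertex 2.382 -1.24 4.34
endloop
endfacet
facet normal 0.171 -0.014 -0.985
outer loop
vertex -0.827 -2.289 -2.557
vertex -1.297 -1.895 -2.644
vertex -0.725 -1.678 -2.548
endloop
endfacet
facet normal 0.971 -0.165 0.171
outer loop
vertex -0.827 -2.289 -2.557
vertex -0.725 -1.678 -2.548
vertex -1.192 -2.259 -0.449
endloop
endfacet
facet normal 0.971 -0.165 0.171
outer loop
vertex -1.192 -2.259 -0.449
vertex -0.725 -1.678 -2.548
vertex -1.09 -1.648 -0.44
endloop
endfacet
facet normal -0.170 0.014 0.985
outer loop
vertex -1.192 -2.259 -0.449
vertex -1.09 -1.648 -0.44
vertex -1.663 -1.865 -0.536
endloop
endfacet
facet normal 0.171 -0.014 -0.985
outer loop
vertex -0.725 -1.678 -2.548
vertex -1.297 -1.895 -2.644
vertex -1.195 -1.283 -2.635
endloop
endfacet
facet normal 0.630 0.771 0.098
outer loop
vertex -0.725 -1.678 -2.548
vertex -1.195 -1.283 -2.635
vertex -1.09 -1.648 -0.44
endloop
endfacet
facet normal 0.628 0.772 0.098
outer loop
vertex -1.09 -1.648 -0.44
vertex -1.195 -1.283 -2.635
vertex -1.561 -1.254 -0.527
endloop
endfacet
facet normal -0.170 0.014 0.985
outer loop
vertex -1.09 -1.648 -0.44
vertex -1.561 -1.254 -0.527
vertex -1.663 -1.865 -0.536
endloop
endfacet
facet normal 0.170 -0.014 -0.985
outer loop
vertex -1.195 -1.283 -2.635
vertex -1.297 -1.895 -2.644
vertex -1.768 -1.501 -2.731
endloop
endfacet
facet normal -0.344 0.936 -0.073
outer loop
vertex -1.195 -1.283 -2.635
vertex -1.768 -1.501 -2.731
vertex -1.561 -1.254 -0.527
endloop
endfacet
facet normal -0.343 0.936 -0.073
outer loop
vertex -1.561 -1.254 -0.527
vertex -1.768 -1.501 -2.731
vertex -2.133 -1.471 -0.623
endloop
endfacet
facet normal -0.171 0.014 0.985
outer loop
vertex -1.561 -1.254 -0.527
vertex -2.133 -1.471 -0.623
vertex -1.663 -1.865 -0.536
endloop
endfacet
facet normal 0.170 -0.014 -0.985
outer loop
vertex -1.768 -1.501 -2.731
vertex -1.297 -1.895 -2.644
vertex -1.87 -2.112 -2.74
endloop
endfacet
facet normal -0.971 0.165 -0.171
outer loop
vertex -1.768 -1.501 -2.731
vertex -1.87 -2.112 -2.74
vertex -2.133 -1.471 -0.623
endloop
endfacet
facet normal -0.971 0.165 -0.171
outer loop
vertex -2.133 -1.471 -0.623
vertex -1.87 -2.112 -2.74
vertex -2.235 -2.082 -0.632
endloop
endfacet
facet normal -0.171 0.014 0.985
outer loop
vertex -2.133 -1.471 -0.623
vertex -2.235 -2.082 -0.632
vertex -1.663 -1.865 -0.536
endloop
endfacet
facet normal 0.170 -0.014 -0.985
outer loop
vertex -1.87 -2.112 -2.74
vertex -1.297 -1.895 -2.644
vertex -1.399 -2.506 -2.653
endloop
endfacet
facet normal -0.628 -0.772 -0.098
outer loop
vertex -1.87 -2.112 -2.74
vertex -1.399 -2.506 -2.653
vertex -2.235 -2.082 -0.632
endloop
endfacet
facet normal -0.629 -0.771 -0.099
outer loop
vertex -2.235 -2.082 -0.632
vertex -1.399 -2.506 -2.653
vertex -1.765 -2.477 -0.545
endloop
endfacet
facet normal -0.171 0.014 0.985
outer loop
vertex -2.235 -2.082 -0.632
vertex -1.765 -2.477 -0.545
vertex -1.663 -1.865 -0.536
endloop
endfacet
facet normal 0.171 -0.014 -0.985
outer loop
vertex -1.399 -2.506 -2.653
vertex -1.297 -1.895 -2.644
vertex -0.827 -2.289 -2.557
endloop
endfacet
facet normal 0.343 -0.936 0.072
outer loop
vertex -1.399 -2.506 -2.653
vertex -0.827 -2.289 -2.557
vertex -1.765 -2.477 -0.545
endloop
endfacet
facet normal 0.344 -0.936 0.073
outer loop
vertex -1.765 -2.477 -0.545
vertex -0.827 -2.289 -2.557
vertex -1.192 -2.259 -0.449
endloop
endfacet
facet normal -0.170 0.014 0.985
outer loop
vertex -1.765 -2.477 -0.545
vertex -1.192 -2.259 -0.449
vertex -1.663 -1.865 -0.536
endloop
endfacet

endsolid


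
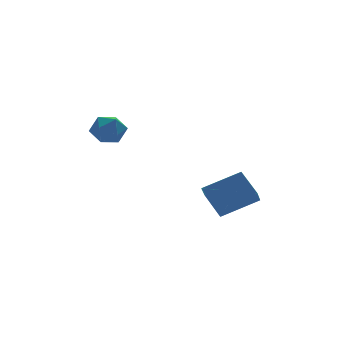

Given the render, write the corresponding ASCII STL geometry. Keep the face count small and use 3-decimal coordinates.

solid 
facet normal -0.003 0.763 0.646
outer loop
vertex -2.25 1.197 1.068
vertex -2.496 0.613 1.757
vertex -1.591 0.769 1.577
endloop
endfacet
facet normal 0.471 0.873 0.125
outer loop
vertex -2.25 1.197 1.068
vertex -1.591 0.769 1.577
vertex -1.49 0.847 0.65
endloop
endfacet
facet normal 0.122 0.859 -0.497
outer loop
vertex -2.25 1.197 1.068
vertex -1.49 0.847 0.65
vertex -2.332 0.739 0.257
endloop
endfacet
facet normal -0.569 0.740 -0.360
outer loop
vertex -2.25 1.197 1.068
vertex -2.332 0.739 0.257
vertex -2.954 0.594 0.941
endloop
endfacet
facet normal -0.646 0.681 0.346
outer loop
vertex -2.25 1.197 1.068
vertex -2.954 0.594 0.941
vertex -2.496 0.613 1.757
endloop
endfacet
facet normal 0.935 0.331 0.130
outer loop
vertex -1.49 0.847 0.65
vertex -1.591 0.769 1.577
vertex -1.266 0.046 1.079
endloop
endfacet
facet normal 0.168 0.151 0.974
outer loop
vertex -1.591 0.769 1.577
vertex -2.496 0.613 1.757
vertex -1.888 -0.099 1.763
endloop
endfacet
facet normal -0.872 0.018 0.489
outer loop
vertex -2.496 0.613 1.757
vertex -2.954 0.594 0.941
vertex -2.73 -0.207 1.37
endloop
endfacet
facet normal -0.747 0.115 -0.655
outer loop
vertex -2.954 0.594 0.941
vertex -2.332 0.739 0.257
vertex -2.629 -0.129 0.443
endloop
endfacet
facet normal 0.370 0.308 -0.877
outer loop
vertex -2.332 0.739 0.257
vertex -1.49 0.847 0.65
vertex -1.724 0.027 0.263
endloop
endfacet
facet normal 0.569 -0.740 0.360
outer loop
vertex -1.97 -0.557 0.952
vertex -1.266 0.046 1.079
vertex -1.888 -0.099 1.763
endloop
endfacet
facet normal -0.122 -0.859 0.497
outer loop
vertex -1.97 -0.557 0.952
vertex -1.888 -0.099 1.763
vertex -2.73 -0.207 1.37
endloop
endfacet
facet normal -0.471 -0.873 -0.125
outer loop
vertex -1.97 -0.557 0.952
vertex -2.73 -0.207 1.37
vertex -2.629 -0.129 0.443
endloop
endfacet
facet normal 0.003 -0.763 -0.646
outer loop
vertex -1.97 -0.557 0.952
vertex -2.629 -0.129 0.443
vertex -1.724 0.027 0.263
endloop
endfacet
facet normal 0.646 -0.681 -0.346
outer loop
vertex -1.97 -0.557 0.952
vertex -1.724 0.027 0.263
vertex -1.266 0.046 1.079
endloop
endfacet
facet normal 0.747 -0.115 0.655
outer loop
vertex -1.888 -0.099 1.763
vertex -1.266 0.046 1.079
vertex -1.591 0.769 1.577
endloop
endfacet
facet normal -0.370 -0.308 0.877
outer loop
vertex -2.73 -0.207 1.37
vertex -1.888 -0.099 1.763
vertex -2.496 0.613 1.757
endloop
endfacet
facet normal -0.935 -0.331 -0.130
outer loop
vertex -2.629 -0.129 0.443
vertex -2.73 -0.207 1.37
vertex -2.954 0.594 0.941
endloop
endfacet
facet normal -0.168 -0.151 -0.974
outer loop
vertex -1.724 0.027 0.263
vertex -2.629 -0.129 0.443
vertex -2.332 0.739 0.257
endloop
endfacet
facet normal 0.872 -0.018 -0.489
outer loop
vertex -1.266 0.046 1.079
vertex -1.724 0.027 0.263
vertex -1.49 0.847 0.65
endloop
endfacet
facet normal -0.397 -0.625 0.672
outer loop
vertex 4.042 -0.797 -2.12
vertex 2.136 -0.546 -3.013
vertex 4.336 -2.031 -3.094
endloop
endfacet
facet normal 0.899 -0.118 0.421
outer loop
vertex 4.804 -1.294 -3.887
vertex 4.042 -0.797 -2.12
vertex 4.336 -2.031 -3.094
endloop
endfacet
facet normal -0.397 -0.625 0.672
outer loop
vertex 4.336 -2.031 -3.094
vertex 2.136 -0.546 -3.013
vertex 2.43 -1.781 -3.987
endloop
endfacet
facet normal 0.184 -0.772 -0.609
outer loop
vertex 2.43 -1.781 -3.987
vertex 4.804 -1.294 -3.887
vertex 4.336 -2.031 -3.094
endloop
endfacet
facet normal -0.184 0.772 0.609
outer loop
vertex 4.042 -0.797 -2.12
vertex 2.604 0.191 -3.806
vertex 2.136 -0.546 -3.013
endloop
endfacet
facet normal 0.899 -0.118 0.421
outer loop
vertex 4.51 -0.059 -2.913
vertex 4.042 -0.797 -2.12
vertex 4.804 -1.294 -3.887
endloop
endfacet
facet normal -0.184 0.771 0.609
outer loop
vertex 4.51 -0.059 -2.913
vertex 2.604 0.191 -3.806
vertex 4.042 -0.797 -2.12
endloop
endfacet
facet normal -0.899 0.118 -0.421
outer loop
vertex 2.136 -0.546 -3.013
vertex 2.604 0.191 -3.806
vertex 2.43 -1.781 -3.987
endloop
endfacet
facet normal 0.184 -0.771 -0.609
outer loop
vertex 2.898 -1.043 -4.78
vertex 4.804 -1.294 -3.887
vertex 2.43 -1.781 -3.987
endloop
endfacet
facet normal -0.899 0.118 -0.421
outer loop
vertex 2.43 -1.781 -3.987
vertex 2.604 0.191 -3.806
vertex 2.898 -1.043 -4.78
endloop
endfacet
facet normal 0.397 0.625 -0.672
outer loop
vertex 2.898 -1.043 -4.78
vertex 4.51 -0.059 -2.913
vertex 4.804 -1.294 -3.887
endloop
endfacet
facet normal 0.397 0.625 -0.672
outer loop
vertex 2.604 0.191 -3.806
vertex 4.51 -0.059 -2.913
vertex 2.898 -1.043 -4.78
endloop
endfacet

endsolid


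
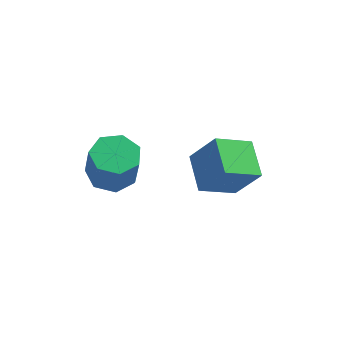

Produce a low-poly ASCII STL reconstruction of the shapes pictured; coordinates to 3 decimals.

solid 
facet normal -0.148 0.227 -0.963
outer loop
vertex 0.426 0.984 -1.836
vertex -0.423 0.418 -1.839
vertex -0.32 1.409 -1.621
endloop
endfacet
facet normal 0.517 0.847 0.120
outer loop
vertex 0.426 0.984 -1.836
vertex -0.32 1.409 -1.621
vertex 0.671 0.608 -0.238
endloop
endfacet
facet normal 0.517 0.847 0.120
outer loop
vertex 0.671 0.608 -0.238
vertex -0.32 1.409 -1.621
vertex -0.075 1.033 -0.023
endloop
endfacet
facet normal 0.148 -0.227 0.963
outer loop
vertex 0.671 0.608 -0.238
vertex -0.075 1.033 -0.023
vertex -0.177 0.042 -0.241
endloop
endfacet
facet normal -0.147 0.227 -0.963
outer loop
vertex -0.32 1.409 -1.621
vertex -0.423 0.418 -1.839
vertex -1.143 1.088 -1.571
endloop
endfacet
facet normal -0.336 0.904 0.264
outer loop
vertex -0.32 1.409 -1.621
vertex -1.143 1.088 -1.571
vertex -0.075 1.033 -0.023
endloop
endfacet
facet normal -0.336 0.904 0.264
outer loop
vertex -0.075 1.033 -0.023
vertex -1.143 1.088 -1.571
vertex -0.898 0.712 0.027
endloop
endfacet
facet normal 0.147 -0.227 0.963
outer loop
vertex -0.075 1.033 -0.023
vertex -0.898 0.712 0.027
vertex -0.177 0.042 -0.241
endloop
endfacet
facet normal -0.148 0.226 -0.963
outer loop
vertex -1.143 1.088 -1.571
vertex -0.423 0.418 -1.839
vertex -1.424 0.263 -1.722
endloop
endfacet
facet normal -0.937 0.281 0.210
outer loop
vertex -1.143 1.088 -1.571
vertex -1.424 0.263 -1.722
vertex -0.898 0.712 0.027
endloop
endfacet
facet normal -0.937 0.280 0.210
outer loop
vertex -0.898 0.712 0.027
vertex -1.424 0.263 -1.722
vertex -1.179 -0.114 -0.124
endloop
endfacet
facet normal 0.148 -0.226 0.963
outer loop
vertex -0.898 0.712 0.027
vertex -1.179 -0.114 -0.124
vertex -0.177 0.042 -0.241
endloop
endfacet
facet normal -0.148 0.227 -0.963
outer loop
vertex -1.424 0.263 -1.722
vertex -0.423 0.418 -1.839
vertex -0.951 -0.446 -1.962
endloop
endfacet
facet normal -0.832 -0.554 -0.003
outer loop
vertex -1.424 0.263 -1.722
vertex -0.951 -0.446 -1.962
vertex -1.179 -0.114 -0.124
endloop
endfacet
facet normal -0.831 -0.556 -0.003
outer loop
vertex -1.179 -0.114 -0.124
vertex -0.951 -0.446 -1.962
vertex -0.705 -0.822 -0.363
endloop
endfacet
facet normal 0.148 -0.226 0.963
outer loop
vertex -1.179 -0.114 -0.124
vertex -0.705 -0.822 -0.363
vertex -0.177 0.042 -0.241
endloop
endfacet
facet normal -0.147 0.227 -0.963
outer loop
vertex -0.951 -0.446 -1.962
vertex -0.423 0.418 -1.839
vertex -0.08 -0.504 -2.109
endloop
endfacet
facet normal -0.101 -0.972 -0.213
outer loop
vertex -0.951 -0.446 -1.962
vertex -0.08 -0.504 -2.109
vertex -0.705 -0.822 -0.363
endloop
endfacet
facet normal -0.101 -0.972 -0.213
outer loop
vertex -0.705 -0.822 -0.363
vertex -0.08 -0.504 -2.109
vertex 0.165 -0.88 -0.511
endloop
endfacet
facet normal 0.149 -0.227 0.963
outer loop
vertex -0.705 -0.822 -0.363
vertex 0.165 -0.88 -0.511
vertex -0.177 0.042 -0.241
endloop
endfacet
facet normal -0.148 0.227 -0.963
outer loop
vertex -0.08 -0.504 -2.109
vertex -0.423 0.418 -1.839
vertex 0.533 0.133 -2.053
endloop
endfacet
facet normal 0.707 -0.657 -0.263
outer loop
vertex -0.08 -0.504 -2.109
vertex 0.533 0.133 -2.053
vertex 0.165 -0.88 -0.511
endloop
endfacet
facet normal 0.706 -0.657 -0.263
outer loop
vertex 0.165 -0.88 -0.511
vertex 0.533 0.133 -2.053
vertex 0.778 -0.244 -0.455
endloop
endfacet
facet normal 0.148 -0.227 0.963
outer loop
vertex 0.165 -0.88 -0.511
vertex 0.778 -0.244 -0.455
vertex -0.177 0.042 -0.241
endloop
endfacet
facet normal -0.148 0.227 -0.963
outer loop
vertex 0.533 0.133 -2.053
vertex -0.423 0.418 -1.839
vertex 0.426 0.984 -1.836
endloop
endfacet
facet normal 0.982 0.153 -0.114
outer loop
vertex 0.533 0.133 -2.053
vertex 0.426 0.984 -1.836
vertex 0.778 -0.244 -0.455
endloop
endfacet
facet normal 0.982 0.152 -0.115
outer loop
vertex 0.778 -0.244 -0.455
vertex 0.426 0.984 -1.836
vertex 0.671 0.608 -0.238
endloop
endfacet
facet normal 0.148 -0.227 0.963
outer loop
vertex 0.778 -0.244 -0.455
vertex 0.671 0.608 -0.238
vertex -0.177 0.042 -0.241
endloop
endfacet
facet normal -0.559 0.097 -0.824
outer loop
vertex 2.688 2.231 -4.429
vertex 2.087 3.787 -3.838
vertex 4.058 3.075 -5.259
endloop
endfacet
facet normal 0.340 -0.879 -0.333
outer loop
vertex 5.113 2.893 -3.702
vertex 2.688 2.231 -4.429
vertex 4.058 3.075 -5.259
endloop
endfacet
facet normal -0.559 0.097 -0.824
outer loop
vertex 4.058 3.075 -5.259
vertex 2.087 3.787 -3.838
vertex 3.456 4.631 -4.668
endloop
endfacet
facet normal 0.757 0.467 -0.458
outer loop
vertex 3.456 4.631 -4.668
vertex 5.113 2.893 -3.702
vertex 4.058 3.075 -5.259
endloop
endfacet
facet normal -0.757 -0.466 0.458
outer loop
vertex 2.688 2.231 -4.429
vertex 3.142 3.605 -2.281
vertex 2.087 3.787 -3.838
endloop
endfacet
facet normal 0.340 -0.879 -0.333
outer loop
vertex 3.744 2.049 -2.872
vertex 2.688 2.231 -4.429
vertex 5.113 2.893 -3.702
endloop
endfacet
facet normal -0.756 -0.467 0.458
outer loop
vertex 3.744 2.049 -2.872
vertex 3.142 3.605 -2.281
vertex 2.688 2.231 -4.429
endloop
endfacet
facet normal -0.340 0.879 0.333
outer loop
vertex 2.087 3.787 -3.838
vertex 3.142 3.605 -2.281
vertex 3.456 4.631 -4.668
endloop
endfacet
facet normal 0.756 0.466 -0.459
outer loop
vertex 4.512 4.449 -3.111
vertex 5.113 2.893 -3.702
vertex 3.456 4.631 -4.668
endloop
endfacet
facet normal -0.340 0.879 0.333
outer loop
vertex 3.456 4.631 -4.668
vertex 3.142 3.605 -2.281
vertex 4.512 4.449 -3.111
endloop
endfacet
facet normal 0.559 -0.097 0.823
outer loop
vertex 4.512 4.449 -3.111
vertex 3.744 2.049 -2.872
vertex 5.113 2.893 -3.702
endloop
endfacet
facet normal 0.559 -0.097 0.824
outer loop
vertex 3.142 3.605 -2.281
vertex 3.744 2.049 -2.872
vertex 4.512 4.449 -3.111
endloop
endfacet

endsolid


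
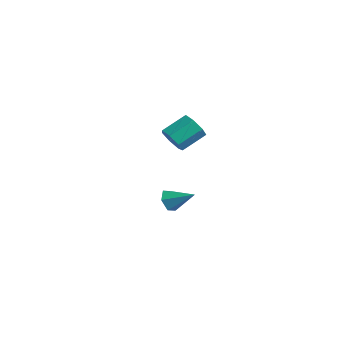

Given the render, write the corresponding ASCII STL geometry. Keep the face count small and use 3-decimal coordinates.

solid 
facet normal -0.133 -0.853 -0.505
outer loop
vertex 3.681 1.623 1.775
vertex 3.142 1.453 2.204
vertex 3.125 1.816 1.595
endloop
endfacet
facet normal 0.408 0.417 -0.812
outer loop
vertex 3.681 1.623 1.775
vertex 3.125 1.816 1.595
vertex 3.858 2.757 2.446
endloop
endfacet
facet normal 0.408 0.417 -0.812
outer loop
vertex 3.858 2.757 2.446
vertex 3.125 1.816 1.595
vertex 3.301 2.951 2.266
endloop
endfacet
facet normal 0.134 0.853 0.505
outer loop
vertex 3.858 2.757 2.446
vertex 3.301 2.951 2.266
vertex 3.318 2.587 2.876
endloop
endfacet
facet normal -0.133 -0.853 -0.505
outer loop
vertex 3.125 1.816 1.595
vertex 3.142 1.453 2.204
vertex 2.581 1.736 1.873
endloop
endfacet
facet normal -0.450 0.505 -0.736
outer loop
vertex 3.125 1.816 1.595
vertex 2.581 1.736 1.873
vertex 3.301 2.951 2.266
endloop
endfacet
facet normal -0.452 0.505 -0.735
outer loop
vertex 3.301 2.951 2.266
vertex 2.581 1.736 1.873
vertex 2.758 2.87 2.544
endloop
endfacet
facet normal 0.131 0.853 0.505
outer loop
vertex 3.301 2.951 2.266
vertex 2.758 2.87 2.544
vertex 3.318 2.587 2.876
endloop
endfacet
facet normal -0.132 -0.853 -0.505
outer loop
vertex 2.581 1.736 1.873
vertex 3.142 1.453 2.204
vertex 2.46 1.442 2.401
endloop
endfacet
facet normal -0.971 0.213 -0.104
outer loop
vertex 2.581 1.736 1.873
vertex 2.46 1.442 2.401
vertex 2.758 2.87 2.544
endloop
endfacet
facet normal -0.971 0.213 -0.106
outer loop
vertex 2.758 2.87 2.544
vertex 2.46 1.442 2.401
vertex 2.636 2.577 3.072
endloop
endfacet
facet normal 0.132 0.853 0.504
outer loop
vertex 2.758 2.87 2.544
vertex 2.636 2.577 3.072
vertex 3.318 2.587 2.876
endloop
endfacet
facet normal -0.132 -0.854 -0.504
outer loop
vertex 2.46 1.442 2.401
vertex 3.142 1.453 2.204
vertex 2.852 1.157 2.781
endloop
endfacet
facet normal -0.760 -0.239 0.604
outer loop
vertex 2.46 1.442 2.401
vertex 2.852 1.157 2.781
vertex 2.636 2.577 3.072
endloop
endfacet
facet normal -0.760 -0.239 0.604
outer loop
vertex 2.636 2.577 3.072
vertex 2.852 1.157 2.781
vertex 3.028 2.291 3.452
endloop
endfacet
facet normal 0.133 0.853 0.505
outer loop
vertex 2.636 2.577 3.072
vertex 3.028 2.291 3.452
vertex 3.318 2.587 2.876
endloop
endfacet
facet normal -0.133 -0.853 -0.504
outer loop
vertex 2.852 1.157 2.781
vertex 3.142 1.453 2.204
vertex 3.462 1.094 2.727
endloop
endfacet
facet normal 0.023 -0.512 0.859
outer loop
vertex 2.852 1.157 2.781
vertex 3.462 1.094 2.727
vertex 3.028 2.291 3.452
endloop
endfacet
facet normal 0.024 -0.512 0.859
outer loop
vertex 3.028 2.291 3.452
vertex 3.462 1.094 2.727
vertex 3.639 2.229 3.398
endloop
endfacet
facet normal 0.131 0.853 0.505
outer loop
vertex 3.028 2.291 3.452
vertex 3.639 2.229 3.398
vertex 3.318 2.587 2.876
endloop
endfacet
facet normal -0.133 -0.853 -0.504
outer loop
vertex 3.462 1.094 2.727
vertex 3.142 1.453 2.204
vertex 3.831 1.301 2.279
endloop
endfacet
facet normal 0.790 -0.399 0.466
outer loop
vertex 3.462 1.094 2.727
vertex 3.831 1.301 2.279
vertex 3.639 2.229 3.398
endloop
endfacet
facet normal 0.790 -0.399 0.466
outer loop
vertex 3.639 2.229 3.398
vertex 3.831 1.301 2.279
vertex 4.008 2.436 2.95
endloop
endfacet
facet normal 0.133 0.854 0.504
outer loop
vertex 3.639 2.229 3.398
vertex 4.008 2.436 2.95
vertex 3.318 2.587 2.876
endloop
endfacet
facet normal -0.133 -0.853 -0.505
outer loop
vertex 3.831 1.301 2.279
vertex 3.142 1.453 2.204
vertex 3.681 1.623 1.775
endloop
endfacet
facet normal 0.961 0.014 -0.277
outer loop
vertex 3.831 1.301 2.279
vertex 3.681 1.623 1.775
vertex 4.008 2.436 2.95
endloop
endfacet
facet normal 0.961 0.014 -0.277
outer loop
vertex 4.008 2.436 2.95
vertex 3.681 1.623 1.775
vertex 3.858 2.757 2.446
endloop
endfacet
facet normal 0.133 0.853 0.504
outer loop
vertex 4.008 2.436 2.95
vertex 3.858 2.757 2.446
vertex 3.318 2.587 2.876
endloop
endfacet
facet normal -0.755 -0.466 -0.461
outer loop
vertex 0.955 2.856 -3.619
vertex 0.526 3.266 -3.331
vertex 0.788 3.42 -3.916
endloop
endfacet
facet normal 0.847 -0.029 -0.531
outer loop
vertex 0.955 2.856 -3.619
vertex 0.788 3.42 -3.916
vertex 1.574 3.914 -2.689
endloop
endfacet
facet normal -0.755 -0.466 -0.461
outer loop
vertex 0.788 3.42 -3.916
vertex 0.526 3.266 -3.331
vertex 0.359 3.831 -3.629
endloop
endfacet
facet normal 0.366 0.758 -0.540
outer loop
vertex 0.788 3.42 -3.916
vertex 0.359 3.831 -3.629
vertex 1.574 3.914 -2.689
endloop
endfacet
facet normal -0.754 -0.467 -0.462
outer loop
vertex 0.359 3.831 -3.629
vertex 0.526 3.266 -3.331
vertex 0.096 3.676 -3.043
endloop
endfacet
facet normal -0.196 0.966 0.168
outer loop
vertex 0.359 3.831 -3.629
vertex 0.096 3.676 -3.043
vertex 1.574 3.914 -2.689
endloop
endfacet
facet normal -0.754 -0.466 -0.463
outer loop
vertex 0.096 3.676 -3.043
vertex 0.526 3.266 -3.331
vertex 0.263 3.111 -2.746
endloop
endfacet
facet normal -0.273 0.383 0.882
outer loop
vertex 0.096 3.676 -3.043
vertex 0.263 3.111 -2.746
vertex 1.574 3.914 -2.689
endloop
endfacet
facet normal -0.754 -0.467 -0.463
outer loop
vertex 0.263 3.111 -2.746
vertex 0.526 3.266 -3.331
vertex 0.693 2.701 -3.033
endloop
endfacet
facet normal 0.209 -0.404 0.890
outer loop
vertex 0.263 3.111 -2.746
vertex 0.693 2.701 -3.033
vertex 1.574 3.914 -2.689
endloop
endfacet
facet normal -0.755 -0.466 -0.461
outer loop
vertex 0.693 2.701 -3.033
vertex 0.526 3.266 -3.331
vertex 0.955 2.856 -3.619
endloop
endfacet
facet normal 0.770 -0.611 0.183
outer loop
vertex 0.693 2.701 -3.033
vertex 0.955 2.856 -3.619
vertex 1.574 3.914 -2.689
endloop
endfacet

endsolid


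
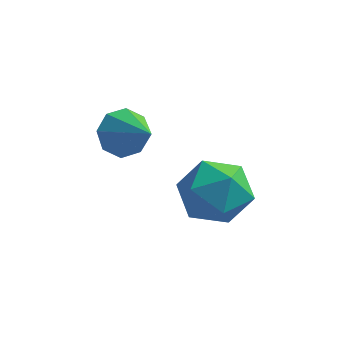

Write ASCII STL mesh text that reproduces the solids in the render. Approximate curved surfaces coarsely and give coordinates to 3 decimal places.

solid 
facet normal -0.659 0.535 -0.529
outer loop
vertex -1.095 0.978 2.959
vertex -1.631 0.575 3.22
vertex -1.304 1.182 3.426
endloop
endfacet
facet normal 0.869 0.456 0.190
outer loop
vertex -1.095 0.978 2.959
vertex -1.304 1.182 3.426
vertex -0.709 -0.175 3.96
endloop
endfacet
facet normal -0.660 0.535 -0.527
outer loop
vertex -1.304 1.182 3.426
vertex -1.631 0.575 3.22
vertex -1.704 1.03 3.773
endloop
endfacet
facet normal 0.456 0.492 0.741
outer loop
vertex -1.304 1.182 3.426
vertex -1.704 1.03 3.773
vertex -0.709 -0.175 3.96
endloop
endfacet
facet normal -0.659 0.536 -0.528
outer loop
vertex -1.704 1.03 3.773
vertex -1.631 0.575 3.22
vertex -2.062 0.612 3.796
endloop
endfacet
facet normal -0.059 0.105 0.993
outer loop
vertex -1.704 1.03 3.773
vertex -2.062 0.612 3.796
vertex -0.709 -0.175 3.96
endloop
endfacet
facet normal -0.659 0.536 -0.527
outer loop
vertex -2.062 0.612 3.796
vertex -1.631 0.575 3.22
vertex -2.168 0.172 3.481
endloop
endfacet
facet normal -0.375 -0.478 0.794
outer loop
vertex -2.062 0.612 3.796
vertex -2.168 0.172 3.481
vertex -0.709 -0.175 3.96
endloop
endfacet
facet normal -0.659 0.535 -0.529
outer loop
vertex -2.168 0.172 3.481
vertex -1.631 0.575 3.22
vertex -1.959 -0.032 3.014
endloop
endfacet
facet normal -0.304 -0.915 0.264
outer loop
vertex -2.168 0.172 3.481
vertex -1.959 -0.032 3.014
vertex -0.709 -0.175 3.96
endloop
endfacet
facet normal -0.659 0.535 -0.528
outer loop
vertex -1.959 -0.032 3.014
vertex -1.631 0.575 3.22
vertex -1.558 0.119 2.667
endloop
endfacet
facet normal 0.109 -0.951 -0.288
outer loop
vertex -1.959 -0.032 3.014
vertex -1.558 0.119 2.667
vertex -0.709 -0.175 3.96
endloop
endfacet
facet normal -0.659 0.535 -0.528
outer loop
vertex -1.558 0.119 2.667
vertex -1.631 0.575 3.22
vertex -1.2 0.538 2.645
endloop
endfacet
facet normal 0.626 -0.563 -0.539
outer loop
vertex -1.558 0.119 2.667
vertex -1.2 0.538 2.645
vertex -0.709 -0.175 3.96
endloop
endfacet
facet normal -0.659 0.535 -0.529
outer loop
vertex -1.2 0.538 2.645
vertex -1.631 0.575 3.22
vertex -1.095 0.978 2.959
endloop
endfacet
facet normal 0.940 0.019 -0.341
outer loop
vertex -1.2 0.538 2.645
vertex -1.095 0.978 2.959
vertex -0.709 -0.175 3.96
endloop
endfacet
facet normal 0.212 0.326 0.921
outer loop
vertex 1.264 0.576 2.641
vertex 0.417 0.169 2.98
vertex 1.261 -0.366 2.975
endloop
endfacet
facet normal 0.810 0.194 0.554
outer loop
vertex 1.264 0.576 2.641
vertex 1.261 -0.366 2.975
vertex 1.77 -0.131 2.148
endloop
endfacet
facet normal 0.801 0.598 -0.035
outer loop
vertex 1.264 0.576 2.641
vertex 1.77 -0.131 2.148
vertex 1.24 0.549 1.643
endloop
endfacet
facet normal 0.198 0.980 -0.031
outer loop
vertex 1.264 0.576 2.641
vertex 1.24 0.549 1.643
vertex 0.404 0.734 2.157
endloop
endfacet
facet normal -0.166 0.812 0.560
outer loop
vertex 1.264 0.576 2.641
vertex 0.404 0.734 2.157
vertex 0.417 0.169 2.98
endloop
endfacet
facet normal 0.797 -0.491 0.351
outer loop
vertex 1.77 -0.131 2.148
vertex 1.261 -0.366 2.975
vertex 1.236 -0.974 2.183
endloop
endfacet
facet normal -0.170 -0.276 0.946
outer loop
vertex 1.261 -0.366 2.975
vertex 0.417 0.169 2.98
vertex 0.4 -0.789 2.697
endloop
endfacet
facet normal -0.781 0.509 0.362
outer loop
vertex 0.417 0.169 2.98
vertex 0.404 0.734 2.157
vertex -0.13 -0.109 2.192
endloop
endfacet
facet normal -0.192 0.781 -0.594
outer loop
vertex 0.404 0.734 2.157
vertex 1.24 0.549 1.643
vertex 0.379 0.126 1.365
endloop
endfacet
facet normal 0.782 0.164 -0.601
outer loop
vertex 1.24 0.549 1.643
vertex 1.77 -0.131 2.148
vertex 1.223 -0.409 1.36
endloop
endfacet
facet normal -0.198 -0.980 0.031
outer loop
vertex 0.376 -0.816 1.699
vertex 1.236 -0.974 2.183
vertex 0.4 -0.789 2.697
endloop
endfacet
facet normal -0.801 -0.598 0.035
outer loop
vertex 0.376 -0.816 1.699
vertex 0.4 -0.789 2.697
vertex -0.13 -0.109 2.192
endloop
endfacet
facet normal -0.810 -0.194 -0.554
outer loop
vertex 0.376 -0.816 1.699
vertex -0.13 -0.109 2.192
vertex 0.379 0.126 1.365
endloop
endfacet
facet normal -0.212 -0.326 -0.921
outer loop
vertex 0.376 -0.816 1.699
vertex 0.379 0.126 1.365
vertex 1.223 -0.409 1.36
endloop
endfacet
facet normal 0.166 -0.812 -0.560
outer loop
vertex 0.376 -0.816 1.699
vertex 1.223 -0.409 1.36
vertex 1.236 -0.974 2.183
endloop
endfacet
facet normal 0.192 -0.781 0.594
outer loop
vertex 0.4 -0.789 2.697
vertex 1.236 -0.974 2.183
vertex 1.261 -0.366 2.975
endloop
endfacet
facet normal -0.782 -0.164 0.601
outer loop
vertex -0.13 -0.109 2.192
vertex 0.4 -0.789 2.697
vertex 0.417 0.169 2.98
endloop
endfacet
facet normal -0.797 0.491 -0.351
outer loop
vertex 0.379 0.126 1.365
vertex -0.13 -0.109 2.192
vertex 0.404 0.734 2.157
endloop
endfacet
facet normal 0.170 0.276 -0.946
outer loop
vertex 1.223 -0.409 1.36
vertex 0.379 0.126 1.365
vertex 1.24 0.549 1.643
endloop
endfacet
facet normal 0.781 -0.509 -0.362
outer loop
vertex 1.236 -0.974 2.183
vertex 1.223 -0.409 1.36
vertex 1.77 -0.131 2.148
endloop
endfacet

endsolid


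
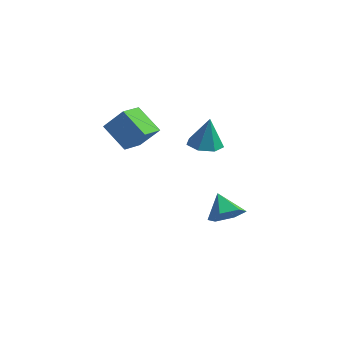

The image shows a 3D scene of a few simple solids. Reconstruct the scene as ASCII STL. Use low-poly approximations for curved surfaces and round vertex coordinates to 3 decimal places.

solid 
facet normal 0.628 -0.250 -0.737
outer loop
vertex 0.204 3.333 -3.507
vertex -0.625 3.336 -4.215
vertex -0.056 4.249 -4.039
endloop
endfacet
facet normal 0.329 0.542 0.773
outer loop
vertex 0.204 3.333 -3.507
vertex -0.056 4.249 -4.039
vertex -1.655 3.744 -3.005
endloop
endfacet
facet normal 0.628 -0.249 -0.738
outer loop
vertex -0.056 4.249 -4.039
vertex -0.625 3.336 -4.215
vertex -0.886 4.251 -4.746
endloop
endfacet
facet normal -0.172 0.964 0.205
outer loop
vertex -0.056 4.249 -4.039
vertex -0.886 4.251 -4.746
vertex -1.655 3.744 -3.005
endloop
endfacet
facet normal 0.628 -0.249 -0.738
outer loop
vertex -0.886 4.251 -4.746
vertex -0.625 3.336 -4.215
vertex -1.455 3.338 -4.922
endloop
endfacet
facet normal -0.814 0.546 -0.200
outer loop
vertex -0.886 4.251 -4.746
vertex -1.455 3.338 -4.922
vertex -1.655 3.744 -3.005
endloop
endfacet
facet normal 0.628 -0.250 -0.737
outer loop
vertex -1.455 3.338 -4.922
vertex -0.625 3.336 -4.215
vertex -1.194 2.423 -4.39
endloop
endfacet
facet normal -0.955 -0.294 -0.037
outer loop
vertex -1.455 3.338 -4.922
vertex -1.194 2.423 -4.39
vertex -1.655 3.744 -3.005
endloop
endfacet
facet normal 0.628 -0.250 -0.737
outer loop
vertex -1.194 2.423 -4.39
vertex -0.625 3.336 -4.215
vertex -0.365 2.42 -3.683
endloop
endfacet
facet normal -0.455 -0.715 0.531
outer loop
vertex -1.194 2.423 -4.39
vertex -0.365 2.42 -3.683
vertex -1.655 3.744 -3.005
endloop
endfacet
facet normal 0.628 -0.250 -0.737
outer loop
vertex -0.365 2.42 -3.683
vertex -0.625 3.336 -4.215
vertex 0.204 3.333 -3.507
endloop
endfacet
facet normal 0.187 -0.297 0.936
outer loop
vertex -0.365 2.42 -3.683
vertex 0.204 3.333 -3.507
vertex -1.655 3.744 -3.005
endloop
endfacet
facet normal -0.744 -0.041 0.667
outer loop
vertex -3.906 -1.108 3.849
vertex -4.131 0.295 3.685
vertex -5.024 -1.435 2.583
endloop
endfacet
facet normal 0.157 -0.981 0.114
outer loop
vertex -3.589 -1.355 1.295
vertex -3.906 -1.108 3.849
vertex -5.024 -1.435 2.583
endloop
endfacet
facet normal -0.743 -0.042 0.668
outer loop
vertex -5.024 -1.435 2.583
vertex -4.131 0.295 3.685
vertex -5.249 -0.032 2.42
endloop
endfacet
facet normal -0.650 -0.190 -0.736
outer loop
vertex -5.249 -0.032 2.42
vertex -3.589 -1.355 1.295
vertex -5.024 -1.435 2.583
endloop
endfacet
facet normal 0.650 0.190 0.736
outer loop
vertex -3.906 -1.108 3.849
vertex -2.696 0.375 2.397
vertex -4.131 0.295 3.685
endloop
endfacet
facet normal 0.157 -0.981 0.114
outer loop
vertex -2.471 -1.028 2.56
vertex -3.906 -1.108 3.849
vertex -3.589 -1.355 1.295
endloop
endfacet
facet normal 0.650 0.190 0.736
outer loop
vertex -2.471 -1.028 2.56
vertex -2.696 0.375 2.397
vertex -3.906 -1.108 3.849
endloop
endfacet
facet normal -0.157 0.981 -0.114
outer loop
vertex -4.131 0.295 3.685
vertex -2.696 0.375 2.397
vertex -5.249 -0.032 2.42
endloop
endfacet
facet normal -0.650 -0.190 -0.736
outer loop
vertex -3.814 0.048 1.131
vertex -3.589 -1.355 1.295
vertex -5.249 -0.032 2.42
endloop
endfacet
facet normal -0.157 0.981 -0.114
outer loop
vertex -5.249 -0.032 2.42
vertex -2.696 0.375 2.397
vertex -3.814 0.048 1.131
endloop
endfacet
facet normal 0.743 0.041 -0.668
outer loop
vertex -3.814 0.048 1.131
vertex -2.471 -1.028 2.56
vertex -3.589 -1.355 1.295
endloop
endfacet
facet normal 0.744 0.042 -0.667
outer loop
vertex -2.696 0.375 2.397
vertex -2.471 -1.028 2.56
vertex -3.814 0.048 1.131
endloop
endfacet
facet normal -0.174 -0.002 -0.985
outer loop
vertex -0.041 1.606 1.23
vertex -0.977 1.917 1.395
vertex -0.154 2.466 1.248
endloop
endfacet
facet normal 0.958 0.120 0.262
outer loop
vertex -0.041 1.606 1.23
vertex -0.154 2.466 1.248
vertex -0.643 1.923 3.285
endloop
endfacet
facet normal -0.173 -0.004 -0.985
outer loop
vertex -0.154 2.466 1.248
vertex -0.977 1.917 1.395
vertex -0.887 2.913 1.375
endloop
endfacet
facet normal 0.532 0.778 0.335
outer loop
vertex -0.154 2.466 1.248
vertex -0.887 2.913 1.375
vertex -0.643 1.923 3.285
endloop
endfacet
facet normal -0.174 -0.004 -0.985
outer loop
vertex -0.887 2.913 1.375
vertex -0.977 1.917 1.395
vertex -1.688 2.61 1.518
endloop
endfacet
facet normal -0.237 0.850 0.471
outer loop
vertex -0.887 2.913 1.375
vertex -1.688 2.61 1.518
vertex -0.643 1.923 3.285
endloop
endfacet
facet normal -0.173 -0.003 -0.985
outer loop
vertex -1.688 2.61 1.518
vertex -0.977 1.917 1.395
vertex -1.953 1.785 1.567
endloop
endfacet
facet normal -0.774 0.282 0.567
outer loop
vertex -1.688 2.61 1.518
vertex -1.953 1.785 1.567
vertex -0.643 1.923 3.285
endloop
endfacet
facet normal -0.173 -0.003 -0.985
outer loop
vertex -1.953 1.785 1.567
vertex -0.977 1.917 1.395
vertex -1.484 1.06 1.487
endloop
endfacet
facet normal -0.671 -0.495 0.552
outer loop
vertex -1.953 1.785 1.567
vertex -1.484 1.06 1.487
vertex -0.643 1.923 3.285
endloop
endfacet
facet normal -0.174 -0.003 -0.985
outer loop
vertex -1.484 1.06 1.487
vertex -0.977 1.917 1.395
vertex -0.633 0.98 1.337
endloop
endfacet
facet normal -0.008 -0.900 0.436
outer loop
vertex -1.484 1.06 1.487
vertex -0.633 0.98 1.337
vertex -0.643 1.923 3.285
endloop
endfacet
facet normal -0.175 -0.003 -0.985
outer loop
vertex -0.633 0.98 1.337
vertex -0.977 1.917 1.395
vertex -0.041 1.606 1.23
endloop
endfacet
facet normal 0.717 -0.626 0.307
outer loop
vertex -0.633 0.98 1.337
vertex -0.041 1.606 1.23
vertex -0.643 1.923 3.285
endloop
endfacet

endsolid
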